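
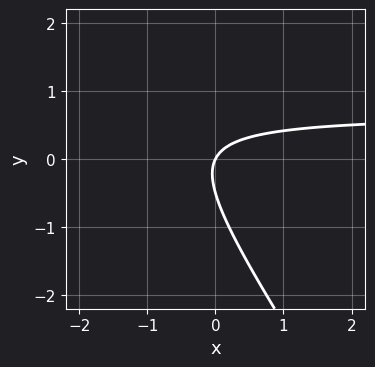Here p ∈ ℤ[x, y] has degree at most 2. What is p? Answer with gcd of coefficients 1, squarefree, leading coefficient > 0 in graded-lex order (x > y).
(a) Degree: no degree-1 curve has this shape, so deg p = 2.
(b) Checking where it meets the axes: it meets the x-axis at x = 0 (among the integer gridlines); one y-axis crossing is at y = 0.
(c) Putting this together gives p.

3*x*y + 2*y^2 - 2*x + y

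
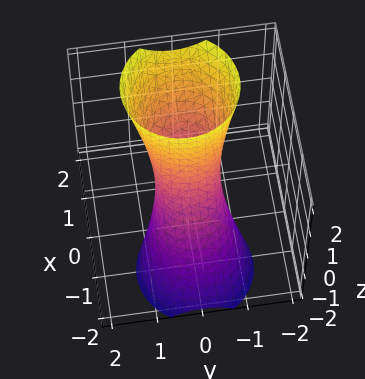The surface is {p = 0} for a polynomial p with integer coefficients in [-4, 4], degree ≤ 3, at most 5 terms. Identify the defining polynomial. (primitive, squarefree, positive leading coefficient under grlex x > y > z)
First, deg p = 2. No degree-1 surface has this shape.
Then, from the visible intercepts: the surface avoids every integer z-axis point in the box.
Finally, matching integer coefficients to the picture gives p.

2*x^2 - 2*x*z + 2*y^2 - 1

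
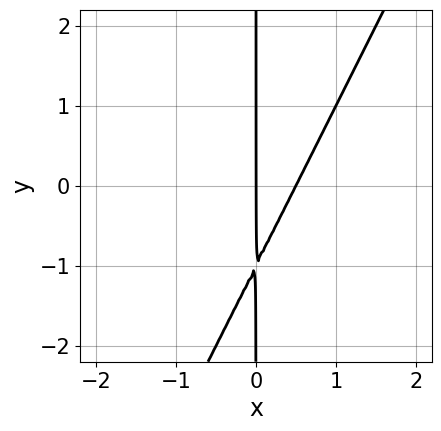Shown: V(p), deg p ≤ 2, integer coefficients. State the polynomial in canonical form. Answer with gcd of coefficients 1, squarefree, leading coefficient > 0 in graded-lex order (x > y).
1. deg p = 2.
2. Checking where it meets the axes: one x-axis crossing is at x = 0; the visible y-axis segment lies entirely on the curve.
3. Solving for integer coefficients yields p as stated.

2*x^2 - x*y - x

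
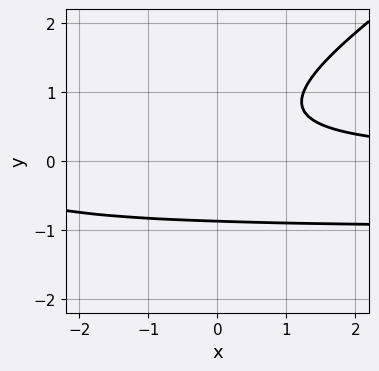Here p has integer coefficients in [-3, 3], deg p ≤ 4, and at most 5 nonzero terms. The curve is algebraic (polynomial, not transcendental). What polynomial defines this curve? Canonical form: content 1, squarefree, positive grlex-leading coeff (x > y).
First, the degree is 3 — no degree-2 curve has this shape.
Next, from the visible intercepts: no x-intercept at any integer in the box.
Finally, matching integer coefficients to the picture gives p.

2*x*y^2 - 3*y^3 + 2*x*y - 2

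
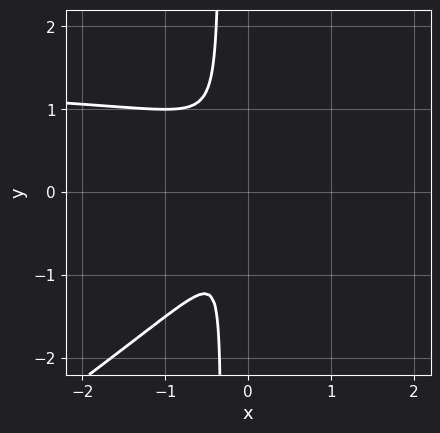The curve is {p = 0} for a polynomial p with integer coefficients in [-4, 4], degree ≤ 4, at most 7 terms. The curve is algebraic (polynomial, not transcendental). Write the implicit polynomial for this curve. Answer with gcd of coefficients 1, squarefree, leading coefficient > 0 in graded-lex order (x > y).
2*x^2*y - 3*x*y^2 - 3*x^2 + x*y - y^2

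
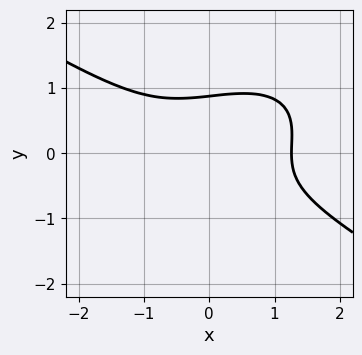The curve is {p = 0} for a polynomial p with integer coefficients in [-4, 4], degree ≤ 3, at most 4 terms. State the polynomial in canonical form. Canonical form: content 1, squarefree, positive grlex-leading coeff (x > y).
x^3 - x*y^2 + 3*y^3 - 2

First, degree: no degree-2 curve has this shape, so deg p = 3.
Finally, solving for integer coefficients yields p as stated.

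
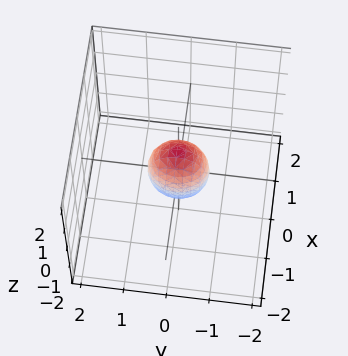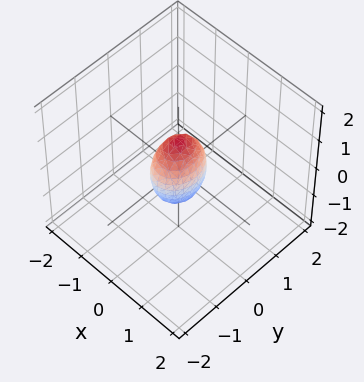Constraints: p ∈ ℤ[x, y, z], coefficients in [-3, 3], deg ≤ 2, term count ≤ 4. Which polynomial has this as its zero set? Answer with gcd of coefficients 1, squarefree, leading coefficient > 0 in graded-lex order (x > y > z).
3*x^2 + 2*y^2 + z^2 - 1

1. Degree: a closed, bounded, convex surface; a quadric, so deg p = 2.
2. Symmetries: mirror symmetry z ↦ −z ⇒ only even powers of z; it's symmetric under y → −y, forcing even powers of y; the x ↦ −x reflection is a symmetry, so x appears only in even powers.
3. Observable constraints: among the integer gridlines, it crosses the z-axis at z ∈ {-1, 1}.
4. Assembling these constraints gives the stated polynomial.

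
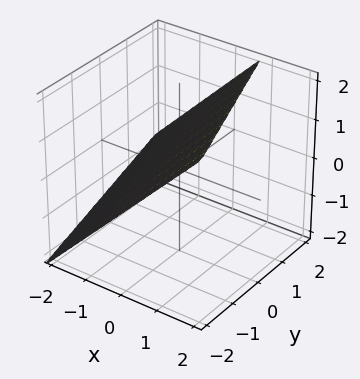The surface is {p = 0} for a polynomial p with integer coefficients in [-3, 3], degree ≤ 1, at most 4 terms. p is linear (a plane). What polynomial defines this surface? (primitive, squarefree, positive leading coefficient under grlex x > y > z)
1. Degree: every cross-section is a straight line — this is a plane, so deg p = 1.
2. Checking where it meets the axes: one y-axis crossing is at y = -2.
3. Putting this together gives p.

3*x + y - 3*z + 2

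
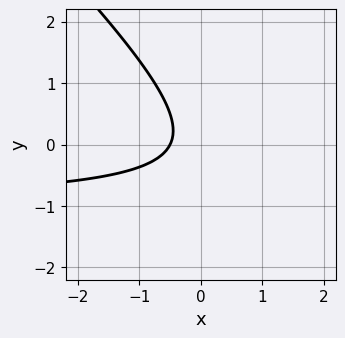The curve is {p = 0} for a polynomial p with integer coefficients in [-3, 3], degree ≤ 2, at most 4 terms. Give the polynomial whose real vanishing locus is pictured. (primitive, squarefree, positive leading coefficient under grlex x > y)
2*x*y + 2*y^2 + 2*x + 1

1. Degree: the shape is more complex than any degree-1 curve, so deg p = 2.
2. Against the integer gridlines: no y-intercept at any integer in the box.
3. Matching integer coefficients to the picture gives p.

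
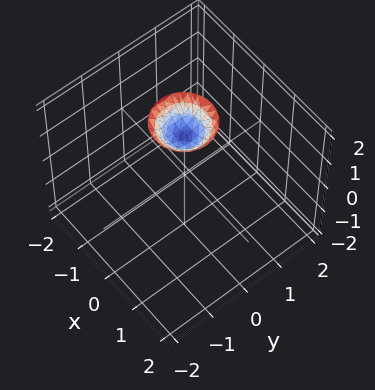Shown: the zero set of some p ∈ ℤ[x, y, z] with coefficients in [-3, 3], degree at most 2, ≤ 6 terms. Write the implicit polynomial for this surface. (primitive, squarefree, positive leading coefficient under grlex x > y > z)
2*x^2 + 2*y^2 - 2*z + 3

Degree: a generic line meets the surface in up to 2 points, so deg p = 2.
Symmetry: the z-axis is an axis of rotation, so x and y enter only as x² + y².
Reading off the gridlines: a circular section at z = 2 has radius between 0 and 1; the surface avoids every integer x-axis point in the box; no y-intercept at any integer in the box.
Solving for integer coefficients yields p as stated.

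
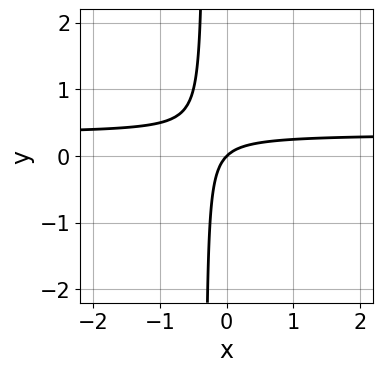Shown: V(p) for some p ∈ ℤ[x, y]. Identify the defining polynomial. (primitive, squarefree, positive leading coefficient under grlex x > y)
1. The degree is 2 — a generic line meets the curve in up to 2 points.
2. Checking where it meets the axes: one x-axis crossing is at x = 0; it crosses the y-axis at the gridline y = 0.
3. These observations pin down the coefficients.

3*x*y - x + y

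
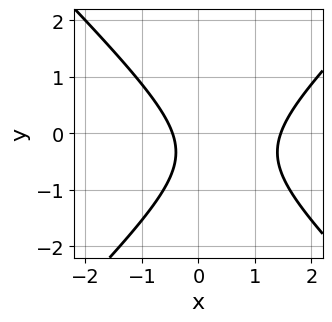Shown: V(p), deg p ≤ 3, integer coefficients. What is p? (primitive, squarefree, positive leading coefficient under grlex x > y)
Degree: the shape is more complex than any degree-1 curve, so deg p = 2.
Reading off the gridlines: no y-intercept at any integer in the box.
These observations pin down the coefficients.

3*x^2 - 3*y^2 - 3*x - 2*y - 2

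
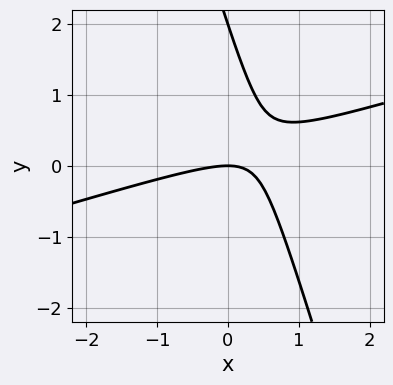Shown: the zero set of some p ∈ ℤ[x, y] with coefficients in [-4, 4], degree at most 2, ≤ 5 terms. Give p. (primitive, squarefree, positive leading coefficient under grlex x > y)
1. deg p = 2. The shape is more complex than any degree-1 curve.
2. Reading off the gridlines: it meets the x-axis at x = 0 (among the integer gridlines); among the integer gridlines, it crosses the y-axis at y ∈ {0, 2}.
3. These observations pin down the coefficients.

x^2 - 3*x*y - y^2 + 2*y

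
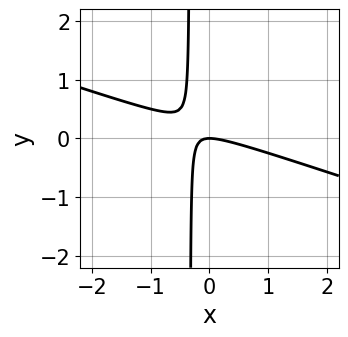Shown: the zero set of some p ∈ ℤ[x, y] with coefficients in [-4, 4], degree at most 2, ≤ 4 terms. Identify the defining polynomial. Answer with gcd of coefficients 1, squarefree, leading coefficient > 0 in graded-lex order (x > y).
x^2 + 3*x*y + y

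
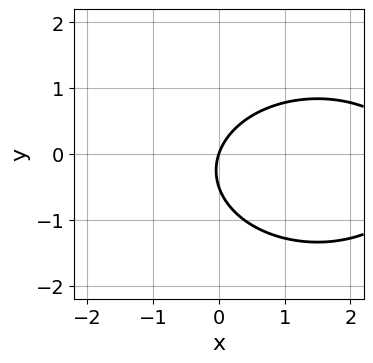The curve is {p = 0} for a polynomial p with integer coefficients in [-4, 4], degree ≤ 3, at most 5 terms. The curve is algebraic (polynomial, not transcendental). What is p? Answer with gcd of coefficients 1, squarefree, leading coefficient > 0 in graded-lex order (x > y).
x^2 + 2*y^2 - 3*x + y

(a) deg p = 2. A generic line meets the curve in up to 2 points.
(b) Against the integer gridlines: it crosses the y-axis at the gridline y = 0; it crosses the x-axis at the gridline x = 0.
(c) Matching integer coefficients to the picture gives p.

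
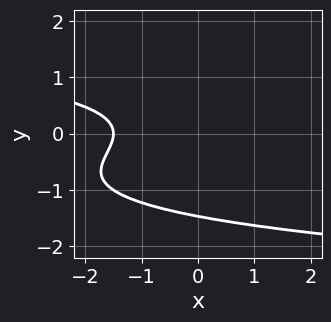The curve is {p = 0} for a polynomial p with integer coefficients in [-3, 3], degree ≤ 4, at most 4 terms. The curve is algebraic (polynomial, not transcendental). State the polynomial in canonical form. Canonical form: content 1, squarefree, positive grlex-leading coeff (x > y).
3*y^3 + 3*y^2 + 2*x + 3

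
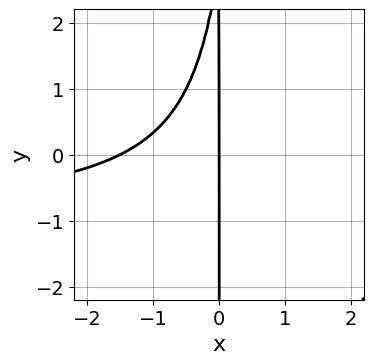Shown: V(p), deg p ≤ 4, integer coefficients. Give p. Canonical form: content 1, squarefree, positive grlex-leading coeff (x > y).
First, deg p = 3.
Next, from the visible intercepts: it crosses the x-axis at the gridline x = 0; the visible y-axis segment lies entirely on the curve.
Finally, matching integer coefficients to the picture gives p.

2*x^2*y + 2*x^2 - x*y + 3*x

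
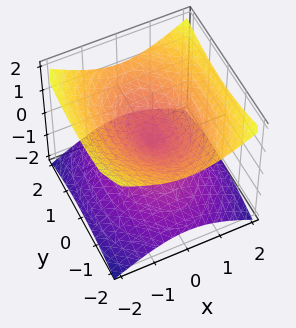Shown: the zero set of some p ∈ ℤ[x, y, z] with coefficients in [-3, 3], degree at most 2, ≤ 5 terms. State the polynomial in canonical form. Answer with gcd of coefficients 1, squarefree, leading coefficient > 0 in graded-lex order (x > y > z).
2*x^2 + y^2 - 3*z^2

First, degree: two nappes meeting at a single point; a quadric, so deg p = 2.
Then, symmetries: mirror symmetry z ↦ −z ⇒ only even powers of z; the x ↦ −x reflection is a symmetry, so x appears only in even powers; it's symmetric under y → −y, forcing even powers of y.
Next, reading off the gridlines: it meets the x-axis at x = 0 (among the integer gridlines); it crosses the y-axis at the gridline y = 0; it crosses the z-axis at the gridline z = 0.
Finally, fitting integer coefficients to these (and the overall shape) gives p.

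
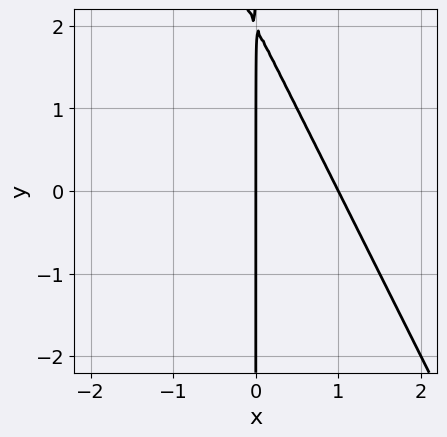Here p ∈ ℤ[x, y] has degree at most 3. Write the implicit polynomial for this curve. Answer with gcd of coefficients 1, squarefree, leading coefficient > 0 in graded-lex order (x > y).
2*x^2 + x*y - 2*x

(a) The degree is 2 — no degree-1 curve has this shape.
(b) Observable constraints: the visible y-axis segment lies entirely on the curve; the x-axis gridline crossings are at x ∈ {0, 1}.
(c) These observations pin down the coefficients.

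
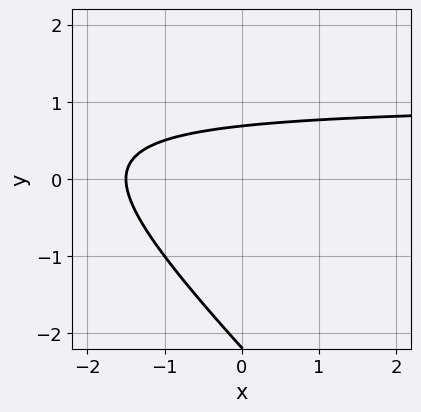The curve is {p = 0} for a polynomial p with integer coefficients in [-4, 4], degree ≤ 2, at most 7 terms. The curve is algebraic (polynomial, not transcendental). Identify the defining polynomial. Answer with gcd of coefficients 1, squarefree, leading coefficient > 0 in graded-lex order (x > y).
2*x*y + 2*y^2 - 2*x + 3*y - 3

(a) Degree: the shape is more complex than any degree-1 curve, so deg p = 2.
(b) Matching integer coefficients to the picture gives p.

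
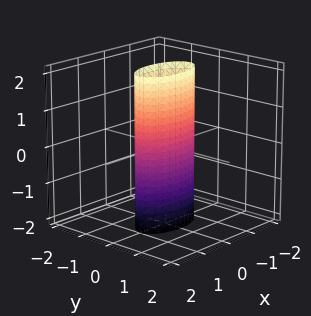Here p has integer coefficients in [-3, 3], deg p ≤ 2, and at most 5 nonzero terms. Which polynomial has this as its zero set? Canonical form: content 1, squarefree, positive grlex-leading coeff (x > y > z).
x^2 + 3*y^2 - 1

1. The degree is 2 — constant cross-section along one axis; a quadric.
2. Symmetries: it's symmetric under y → −y, forcing even powers of y; the x ↦ −x reflection is a symmetry, so x appears only in even powers; mirror symmetry z ↦ −z ⇒ only even powers of z.
3. Checking where it meets the axes: among the integer gridlines, it crosses the x-axis at x ∈ {-1, 1}; no z-intercept at any integer in the box.
4. Solving for integer coefficients yields p as stated.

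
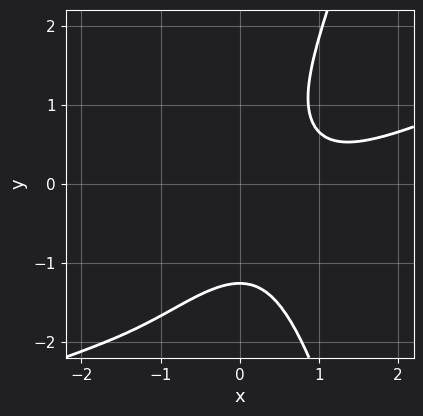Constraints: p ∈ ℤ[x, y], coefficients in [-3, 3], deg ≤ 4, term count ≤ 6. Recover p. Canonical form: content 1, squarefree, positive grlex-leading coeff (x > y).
x^4 - 2*x^3*y - 3*x^2*y + y^3 + 2

1. deg p = 4. A generic line meets the curve in up to 4 points.
2. From the axis intercepts and sections: no x-intercept at any integer in the box.
3. These observations pin down the coefficients.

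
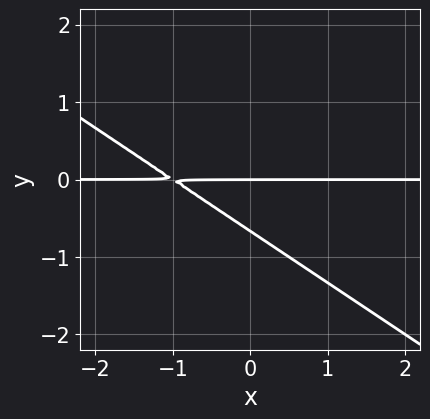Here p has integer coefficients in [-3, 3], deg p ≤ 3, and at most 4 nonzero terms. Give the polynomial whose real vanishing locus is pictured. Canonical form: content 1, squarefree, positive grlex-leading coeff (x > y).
1. The degree is 2 — no degree-1 curve has this shape.
2. Observable constraints: the visible x-axis segment lies entirely on the curve; it meets the y-axis at y = 0 (among the integer gridlines).
3. Solving for integer coefficients yields p as stated.

2*x*y + 3*y^2 + 2*y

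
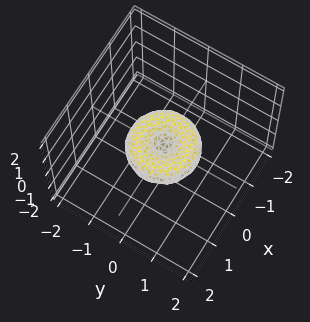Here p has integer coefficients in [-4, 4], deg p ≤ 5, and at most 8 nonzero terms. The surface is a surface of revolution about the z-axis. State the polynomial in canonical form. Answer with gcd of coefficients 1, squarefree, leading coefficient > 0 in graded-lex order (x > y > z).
The degree is 4 — the shape is more complex than any degree-3 surface.
Symmetry: the surface is invariant under rotation about z: p = q(x² + y², z).
Checking where it meets the axes: a circular section at z = 0 has radius exactly 1; among the integer gridlines, it crosses the y-axis at y ∈ {-1, 0, 1}; it meets the z-axis at z = 0 (among the integer gridlines); among the integer gridlines, it crosses the x-axis at x ∈ {-1, 0, 1}.
Assembling these constraints gives the stated polynomial.

x^4 + 2*x^2*y^2 + y^4 - x^2 - y^2 + 2*z^2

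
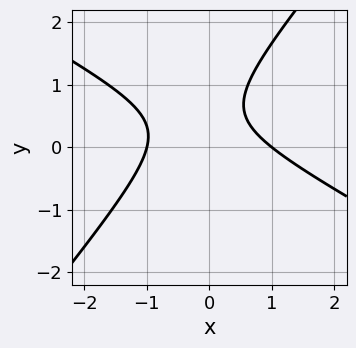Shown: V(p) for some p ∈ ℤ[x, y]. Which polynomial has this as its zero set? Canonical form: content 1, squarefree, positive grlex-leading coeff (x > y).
deg p = 2.
Against the integer gridlines: no y-intercept at any integer in the box; the x-axis gridline crossings are at x ∈ {-1, 1}.
These observations pin down the coefficients.

2*x^2 + 2*x*y - 3*y^2 + 3*y - 2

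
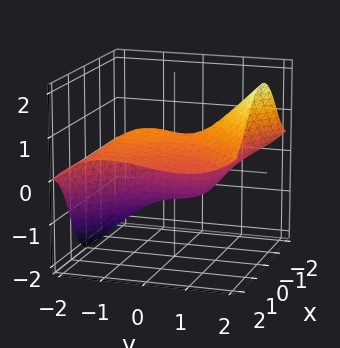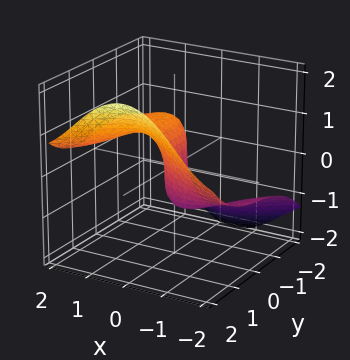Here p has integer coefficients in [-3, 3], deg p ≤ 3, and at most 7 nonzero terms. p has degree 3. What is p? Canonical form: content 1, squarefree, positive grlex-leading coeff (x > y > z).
First, degree: no degree-2 surface has this shape, so deg p = 3.
Then, reading off the gridlines: it crosses the y-axis at the gridline y = 0; one x-axis crossing is at x = 0; it crosses the z-axis at the gridline z = 0.
Finally, assembling these constraints gives the stated polynomial.

3*x^2*z - y^3 + z^3 + x*y - 3*x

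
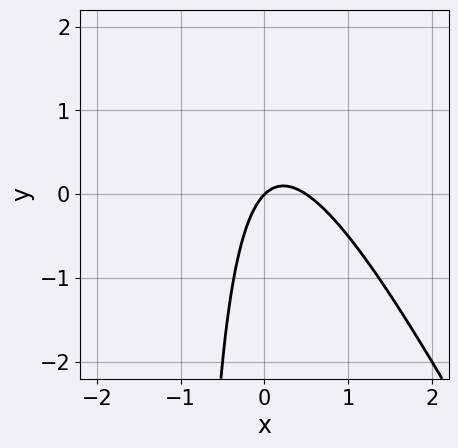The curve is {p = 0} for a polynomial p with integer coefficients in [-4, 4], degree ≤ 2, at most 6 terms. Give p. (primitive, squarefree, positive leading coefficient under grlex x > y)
First, deg p = 2. The shape is more complex than any degree-1 curve.
Next, observable constraints: it crosses the x-axis at the gridline x = 0; it meets the y-axis at y = 0 (among the integer gridlines).
Finally, matching integer coefficients to the picture gives p.

2*x^2 + x*y - x + y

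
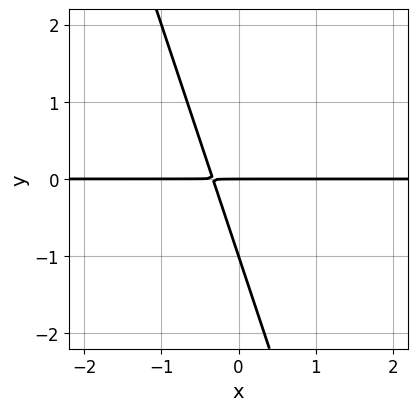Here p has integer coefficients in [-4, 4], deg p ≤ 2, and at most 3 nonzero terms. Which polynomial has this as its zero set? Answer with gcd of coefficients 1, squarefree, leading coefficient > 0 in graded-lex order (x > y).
3*x*y + y^2 + y

First, degree: a generic line meets the curve in up to 2 points, so deg p = 2.
Next, checking where it meets the axes: every point of the x-axis in the box is on the curve; the y-axis gridline crossings are at y ∈ {-1, 0}.
Finally, the integer polynomial consistent with all of this is the stated p.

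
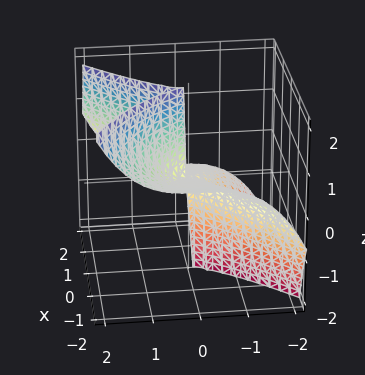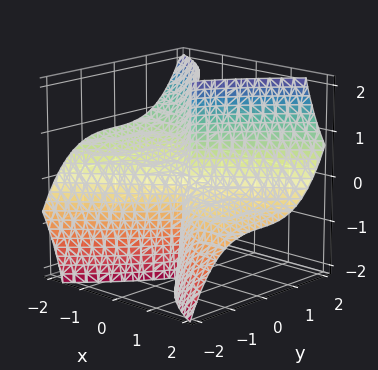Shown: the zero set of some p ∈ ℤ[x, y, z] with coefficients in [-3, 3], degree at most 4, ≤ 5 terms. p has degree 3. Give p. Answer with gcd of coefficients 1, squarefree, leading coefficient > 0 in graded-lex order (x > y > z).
x^3 + 3*x^2*z - 2*y^3

1. Degree: no degree-2 surface has this shape, so deg p = 3.
2. Against the integer gridlines: the visible z-axis segment lies entirely on the surface; it crosses the x-axis at the gridline x = 0; one y-axis crossing is at y = 0.
3. Assembling these constraints gives the stated polynomial.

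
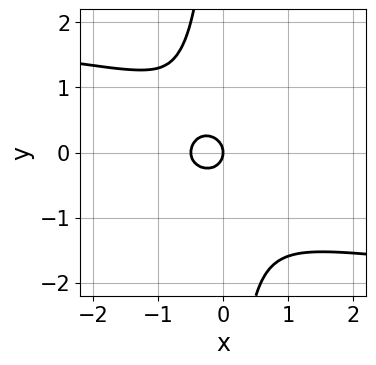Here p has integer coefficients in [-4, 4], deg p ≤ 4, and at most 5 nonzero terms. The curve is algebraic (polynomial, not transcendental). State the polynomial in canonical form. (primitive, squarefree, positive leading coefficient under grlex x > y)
First, deg p = 4. The shape is more complex than any degree-3 curve.
Next, from the visible intercepts: it meets the y-axis at y = 0 (among the integer gridlines); it crosses the x-axis at the gridline x = 0.
Finally, solving for integer coefficients yields p as stated.

2*x*y^3 + 2*x^2 + 2*y^2 + x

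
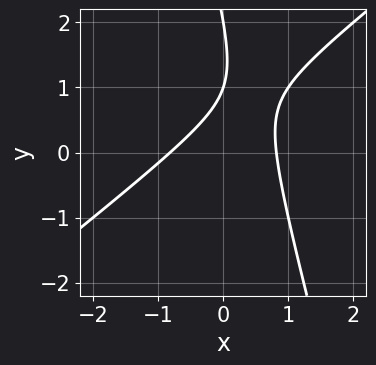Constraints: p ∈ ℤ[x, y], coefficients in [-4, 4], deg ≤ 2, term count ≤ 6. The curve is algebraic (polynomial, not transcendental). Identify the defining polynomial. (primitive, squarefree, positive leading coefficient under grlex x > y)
3*x^2 - 3*x*y - y^2 + 3*y - 2

The degree is 2 — no degree-1 curve has this shape.
Checking where it meets the axes: among the integer gridlines, it crosses the y-axis at y ∈ {1, 2}.
Putting this together gives p.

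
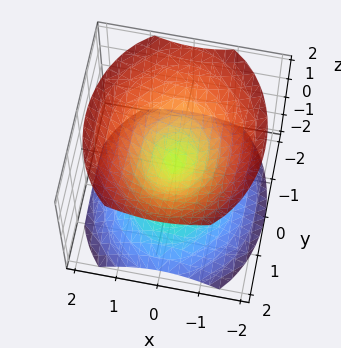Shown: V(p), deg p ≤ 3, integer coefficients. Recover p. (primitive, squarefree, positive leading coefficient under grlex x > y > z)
3*x^2 + 2*y^2 - 3*z^2

First, I count 2 distinct pieces. They look like related sheets of one shape, so recover p as a whole.
Next, degree: two nappes meeting at a single point; a quadric, so deg p = 2.
Next, symmetries: mirror symmetry y ↦ −y ⇒ only even powers of y; the z ↦ −z reflection is a symmetry, so z appears only in even powers; the x ↦ −x reflection is a symmetry, so x appears only in even powers.
Next, from the axis intercepts and sections: it crosses the z-axis at the gridline z = 0; it meets the y-axis at y = 0 (among the integer gridlines); it crosses the x-axis at the gridline x = 0.
Finally, matching integer coefficients to the picture gives p.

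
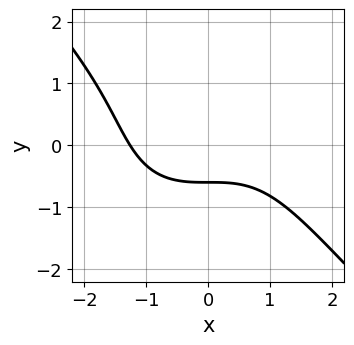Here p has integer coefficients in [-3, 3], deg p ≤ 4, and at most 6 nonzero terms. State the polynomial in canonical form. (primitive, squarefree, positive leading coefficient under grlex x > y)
x^3 + y^3 + 3*y + 2

deg p = 3.
The integer polynomial consistent with all of this is the stated p.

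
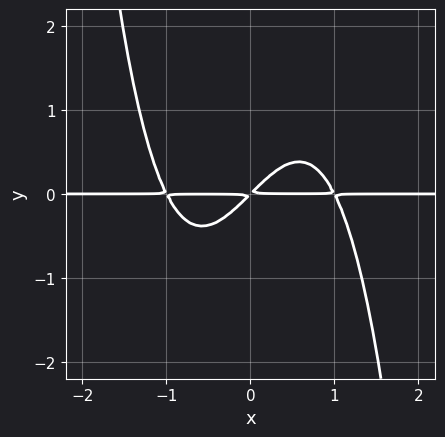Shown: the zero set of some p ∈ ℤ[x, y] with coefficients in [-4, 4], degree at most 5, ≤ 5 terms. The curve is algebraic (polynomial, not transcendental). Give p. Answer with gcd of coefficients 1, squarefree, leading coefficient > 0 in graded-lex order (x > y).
1. The degree is 4 — no degree-3 curve has this shape.
2. Observable constraints: every point of the x-axis in the box is on the curve.
3. Assembling these constraints gives the stated polynomial.

x^3*y - x*y + y^2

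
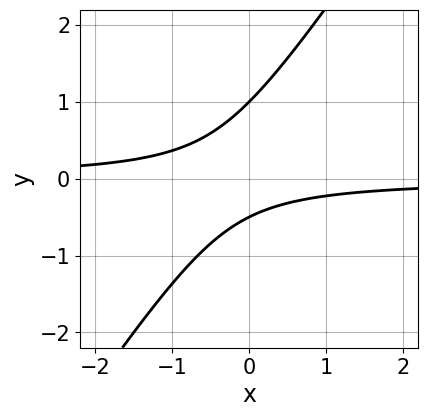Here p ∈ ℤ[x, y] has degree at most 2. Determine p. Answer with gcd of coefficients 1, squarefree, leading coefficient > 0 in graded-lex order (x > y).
3*x*y - 2*y^2 + y + 1

First, deg p = 2. The shape is more complex than any degree-1 curve.
Then, checking where it meets the axes: the curve avoids every integer x-axis point in the box; one y-axis crossing is at y = 1.
Finally, solving for integer coefficients yields p as stated.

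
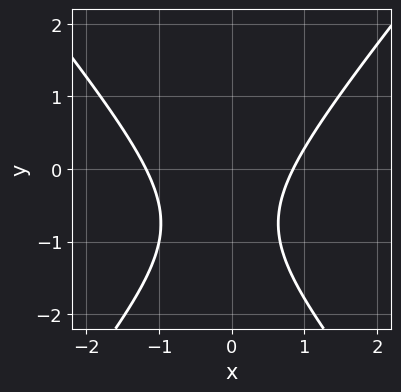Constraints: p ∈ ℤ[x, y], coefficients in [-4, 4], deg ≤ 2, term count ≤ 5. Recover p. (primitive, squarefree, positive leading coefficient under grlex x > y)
3*x^2 - 2*y^2 + x - 3*y - 3

1. deg p = 2.
2. From the visible intercepts: no y-intercept at any integer in the box.
3. Putting this together gives p.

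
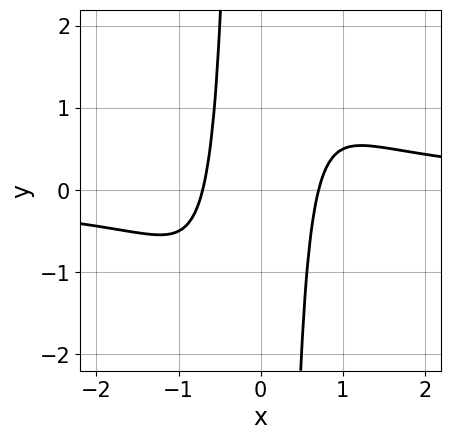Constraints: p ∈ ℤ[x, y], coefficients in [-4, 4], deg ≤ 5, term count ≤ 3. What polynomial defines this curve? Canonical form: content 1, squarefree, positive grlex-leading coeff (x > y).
2*x^3*y - 2*x^2 + 1

(a) deg p = 4. The shape is more complex than any degree-3 curve.
(b) Reading off the gridlines: no y-intercept at any integer in the box.
(c) Together with the visible shape, these determine p as stated.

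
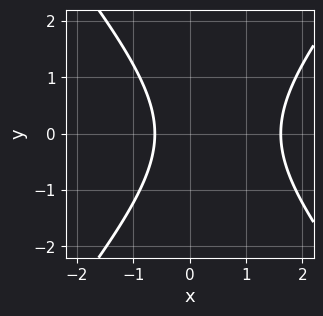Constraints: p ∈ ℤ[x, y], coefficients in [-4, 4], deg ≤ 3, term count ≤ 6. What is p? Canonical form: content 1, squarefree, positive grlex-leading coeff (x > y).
The degree is 2 — the shape is more complex than any degree-1 curve.
Symmetries: mirror symmetry y ↦ −y ⇒ only even powers of y.
From the visible intercepts: no y-intercept at any integer in the box.
Together with the visible shape, these determine p as stated.

3*x^2 - 2*y^2 - 3*x - 3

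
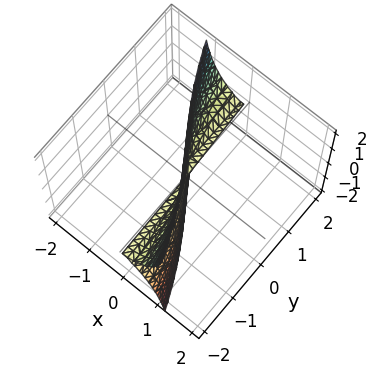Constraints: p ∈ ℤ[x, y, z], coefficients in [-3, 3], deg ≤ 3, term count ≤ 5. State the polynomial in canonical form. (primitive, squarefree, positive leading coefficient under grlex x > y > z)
2*x^3 + 3*x*z^2 + 2*y*z^2

First, deg p = 3. The shape is more complex than any degree-2 surface.
Then, from the visible intercepts: the visible y-axis segment lies entirely on the surface; the visible z-axis segment lies entirely on the surface.
Finally, the integer polynomial consistent with all of this is the stated p.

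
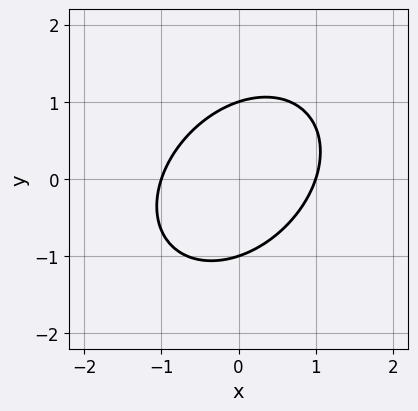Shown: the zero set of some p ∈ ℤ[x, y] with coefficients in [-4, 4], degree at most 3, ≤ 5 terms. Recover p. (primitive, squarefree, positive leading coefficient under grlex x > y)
(a) deg p = 2.
(b) Against the integer gridlines: among the integer gridlines, it crosses the x-axis at x ∈ {-1, 1}; the y-axis gridline crossings are at y ∈ {-1, 1}.
(c) Together with the visible shape, these determine p as stated.

3*x^2 - 2*x*y + 3*y^2 - 3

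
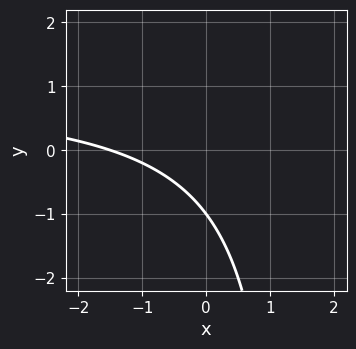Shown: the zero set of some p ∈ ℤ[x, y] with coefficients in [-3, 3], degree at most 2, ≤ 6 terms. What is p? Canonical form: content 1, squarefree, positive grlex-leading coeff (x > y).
2*x*y - 2*x - 3*y - 3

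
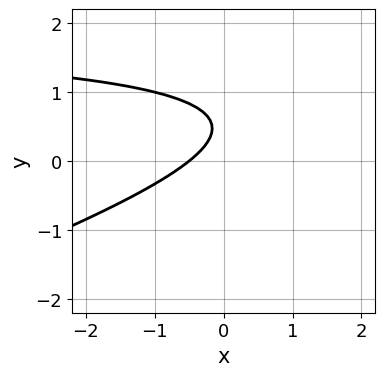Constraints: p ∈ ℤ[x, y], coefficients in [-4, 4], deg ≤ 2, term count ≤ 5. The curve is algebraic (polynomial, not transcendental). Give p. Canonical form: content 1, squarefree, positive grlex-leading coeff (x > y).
The degree is 2 — a generic line meets the curve in up to 2 points.
Checking where it meets the axes: it misses every integer gridline on the y-axis.
Together with the visible shape, these determine p as stated.

x*y - 3*y^2 - 2*x + 3*y - 1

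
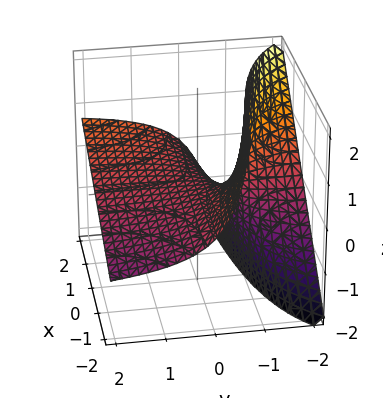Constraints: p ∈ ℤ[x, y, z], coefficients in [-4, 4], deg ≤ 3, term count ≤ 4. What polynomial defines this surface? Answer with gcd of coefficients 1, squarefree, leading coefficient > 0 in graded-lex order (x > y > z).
x*y - 2*y*z - 2*z

First, the degree is 2 — the shape is more complex than any degree-1 surface.
Then, against the integer gridlines: the visible y-axis segment lies entirely on the surface; it crosses the z-axis at the gridline z = 0.
Finally, together with the visible shape, these determine p as stated. Check: (-2, 0, 0) on the x-axis lies on the surface, and p(-2, 0, 0) = 0. ✓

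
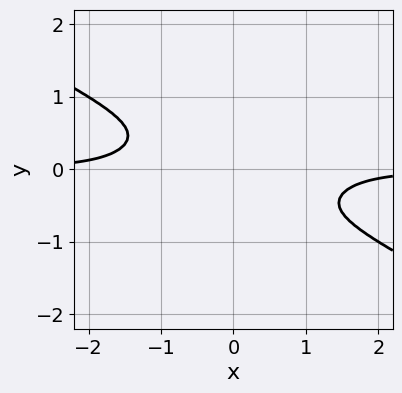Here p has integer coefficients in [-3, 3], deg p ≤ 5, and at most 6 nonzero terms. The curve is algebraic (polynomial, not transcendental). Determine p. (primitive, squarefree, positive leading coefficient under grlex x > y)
x^3*y - 2*x*y^3 + 3*y^4 + 1

1. Degree: no degree-3 curve has this shape, so deg p = 4.
2. Against the integer gridlines: it misses every integer gridline on the x-axis; the curve avoids every integer y-axis point in the box.
3. These observations pin down the coefficients.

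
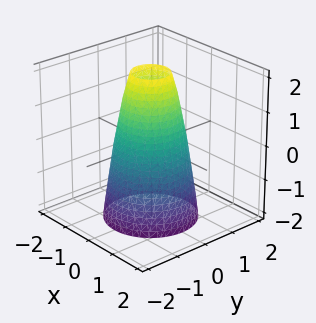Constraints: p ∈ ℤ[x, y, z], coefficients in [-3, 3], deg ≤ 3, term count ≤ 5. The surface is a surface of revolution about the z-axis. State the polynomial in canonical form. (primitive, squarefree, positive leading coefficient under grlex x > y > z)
3*x^2 + 3*y^2 + z - 3

deg p = 2. The shape is more complex than any degree-1 surface.
Symmetries: the z-axis is an axis of rotation, so x and y enter only as x² + y².
From the axis intercepts and sections: no z-intercept at any integer in the box; a circular section at z = -2 has radius between 1 and 2; the y-axis gridline crossings are at y ∈ {-1, 1}; the x-axis gridline crossings are at x ∈ {-1, 1}.
Solving for integer coefficients yields p as stated.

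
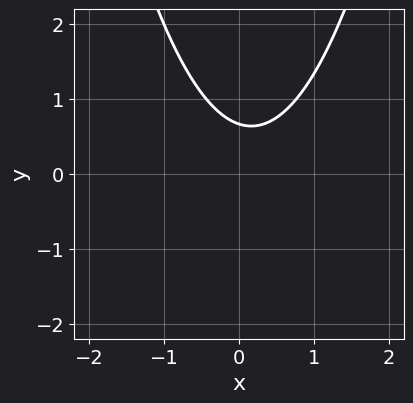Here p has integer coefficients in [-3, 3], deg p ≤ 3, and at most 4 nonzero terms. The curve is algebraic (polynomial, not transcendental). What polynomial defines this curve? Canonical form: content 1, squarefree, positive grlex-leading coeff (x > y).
Degree: no degree-1 curve has this shape, so deg p = 2.
Reading off the gridlines: no x-intercept at any integer in the box.
Matching integer coefficients to the picture gives p.

3*x^2 - x - 3*y + 2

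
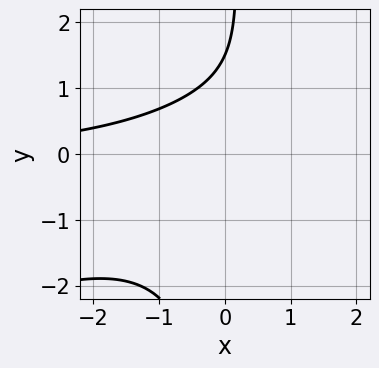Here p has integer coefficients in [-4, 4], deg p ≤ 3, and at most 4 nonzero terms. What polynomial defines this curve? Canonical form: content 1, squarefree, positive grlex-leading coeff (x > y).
1. Degree: a generic line meets the curve in up to 3 points, so deg p = 3.
2. Against the integer gridlines: no x-intercept at any integer in the box.
3. The integer polynomial consistent with all of this is the stated p.

x^2*y - 2*x*y^2 + 2*y - 3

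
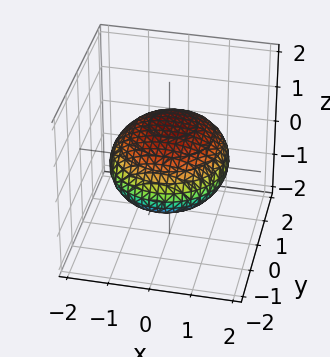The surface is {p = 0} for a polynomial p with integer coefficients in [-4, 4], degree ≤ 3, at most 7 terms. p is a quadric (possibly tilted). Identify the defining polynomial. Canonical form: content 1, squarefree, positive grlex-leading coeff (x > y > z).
1. Degree: a generic line meets the surface in up to 2 points, so deg p = 2.
2. Matching integer coefficients to the picture gives p.

x^2 + y^2 - y*z + 3*z^2 - 2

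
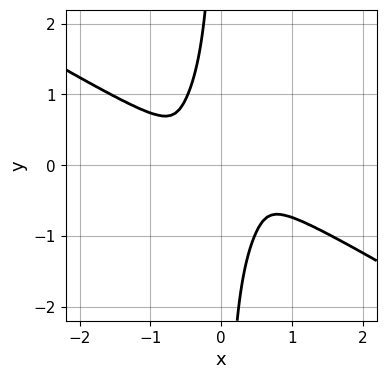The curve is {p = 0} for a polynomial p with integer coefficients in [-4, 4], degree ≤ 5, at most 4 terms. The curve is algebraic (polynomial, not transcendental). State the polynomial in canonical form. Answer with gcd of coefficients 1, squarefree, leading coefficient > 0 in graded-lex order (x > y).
1. The degree is 4 — no degree-3 curve has this shape.
2. The integer polynomial consistent with all of this is the stated p.

x^4 + x^3*y + 2*x*y^3 + y^2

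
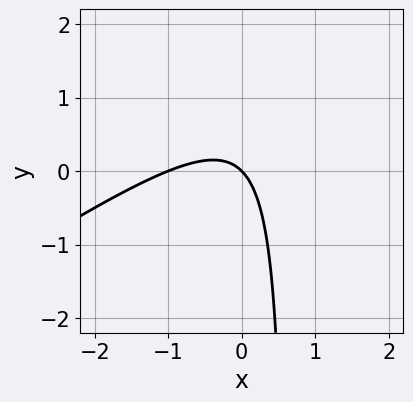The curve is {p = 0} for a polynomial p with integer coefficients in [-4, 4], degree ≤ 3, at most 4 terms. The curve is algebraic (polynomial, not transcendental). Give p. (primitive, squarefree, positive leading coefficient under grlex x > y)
Degree: the shape is more complex than any degree-1 curve, so deg p = 2.
Checking where it meets the axes: it crosses the y-axis at the gridline y = 0; the x-axis gridline crossings are at x ∈ {-1, 0}.
Fitting integer coefficients to these (and the overall shape) gives p.

2*x^2 - 3*x*y + 2*x + 2*y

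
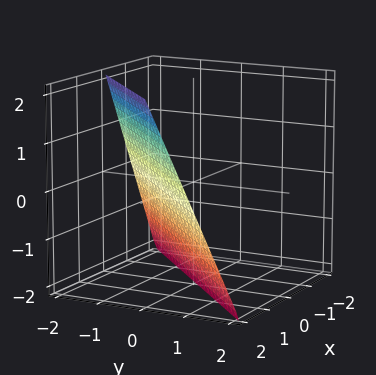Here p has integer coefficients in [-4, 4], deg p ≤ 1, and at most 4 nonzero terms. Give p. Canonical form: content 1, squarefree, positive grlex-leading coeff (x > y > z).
2*x - 2*y - z - 2

First, the degree is 1 — every cross-section is a straight line — this is a plane.
Next, reading off the gridlines: it crosses the y-axis at the gridline y = -1; it meets the x-axis at x = 1 (among the integer gridlines); it meets the z-axis at z = -2 (among the integer gridlines).
Finally, matching integer coefficients to the picture gives p.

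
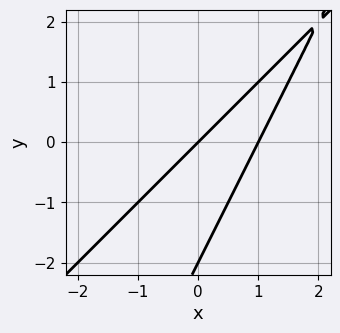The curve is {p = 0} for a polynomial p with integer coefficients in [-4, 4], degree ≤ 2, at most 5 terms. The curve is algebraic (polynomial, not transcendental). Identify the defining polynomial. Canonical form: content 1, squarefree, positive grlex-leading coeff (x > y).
1. The degree is 2 — the shape is more complex than any degree-1 curve.
2. Checking where it meets the axes: the y-axis gridline crossings are at y ∈ {-2, 0}; the x-axis gridline crossings are at x ∈ {0, 1}.
3. Together with the visible shape, these determine p as stated.

2*x^2 - 3*x*y + y^2 - 2*x + 2*y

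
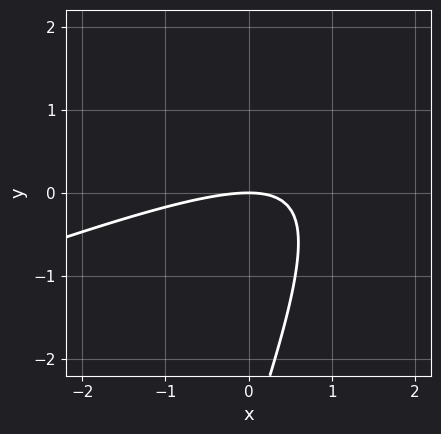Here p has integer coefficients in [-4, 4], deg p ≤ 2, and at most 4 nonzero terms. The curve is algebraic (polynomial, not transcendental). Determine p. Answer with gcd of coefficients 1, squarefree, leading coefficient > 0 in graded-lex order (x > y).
x^2 - 3*x*y + y^2 + 3*y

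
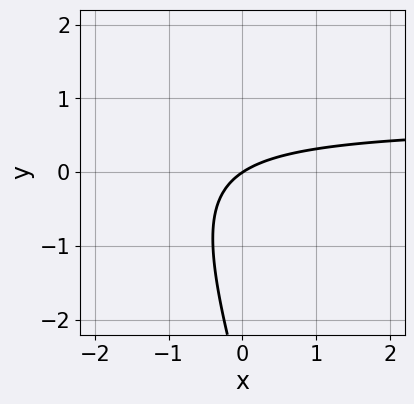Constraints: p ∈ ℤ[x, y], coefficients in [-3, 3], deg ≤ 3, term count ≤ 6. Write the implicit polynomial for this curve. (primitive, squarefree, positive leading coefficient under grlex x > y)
First, degree: no degree-1 curve has this shape, so deg p = 2.
Then, against the integer gridlines: one y-axis crossing is at y = 0; it meets the x-axis at x = 0 (among the integer gridlines).
Finally, these observations pin down the coefficients.

3*x*y + y^2 - 2*x + 3*y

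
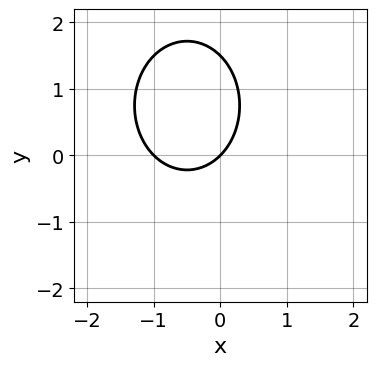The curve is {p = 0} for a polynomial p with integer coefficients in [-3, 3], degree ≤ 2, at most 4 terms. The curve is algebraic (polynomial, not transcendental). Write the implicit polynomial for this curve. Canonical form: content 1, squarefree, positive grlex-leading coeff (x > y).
The degree is 2 — no degree-1 curve has this shape.
Checking where it meets the axes: it meets the y-axis at y = 0 (among the integer gridlines); the x-axis gridline crossings are at x ∈ {-1, 0}.
Putting this together gives p.

3*x^2 + 2*y^2 + 3*x - 3*y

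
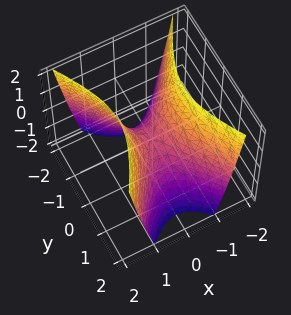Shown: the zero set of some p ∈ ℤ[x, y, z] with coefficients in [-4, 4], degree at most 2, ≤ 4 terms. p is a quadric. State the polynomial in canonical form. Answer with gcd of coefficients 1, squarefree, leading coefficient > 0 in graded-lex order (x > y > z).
2*x^2 - y^2 - z

(a) deg p = 2. A hyperbolic paraboloid; a quadric.
(b) Symmetries: it's symmetric under y → −y, forcing even powers of y; the x ↦ −x reflection is a symmetry, so x appears only in even powers.
(c) From the visible intercepts: one x-axis crossing is at x = 0; one z-axis crossing is at z = 0; one y-axis crossing is at y = 0.
(d) Together with the visible shape, these determine p as stated.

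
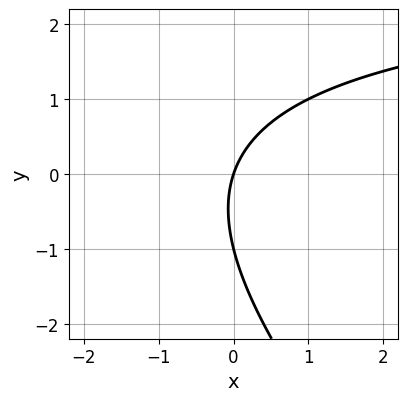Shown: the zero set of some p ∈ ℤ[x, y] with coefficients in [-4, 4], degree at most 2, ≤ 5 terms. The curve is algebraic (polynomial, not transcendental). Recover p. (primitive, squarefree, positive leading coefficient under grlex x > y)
First, the degree is 2 — a generic line meets the curve in up to 2 points.
Next, from the visible intercepts: one x-axis crossing is at x = 0; the y-axis gridline crossings are at y ∈ {-1, 0}.
Finally, matching integer coefficients to the picture gives p.

x*y + y^2 - 3*x + y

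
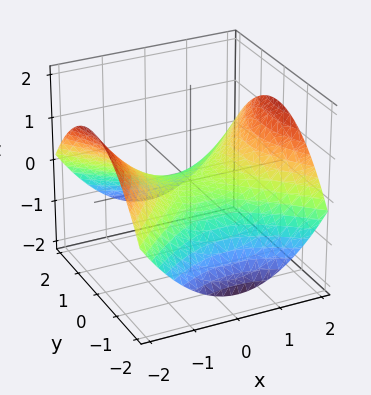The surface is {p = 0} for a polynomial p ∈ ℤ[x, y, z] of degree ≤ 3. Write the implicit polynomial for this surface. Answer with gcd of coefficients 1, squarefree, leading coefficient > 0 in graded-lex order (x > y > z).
x^2 - y^2 - 3*z

(a) Degree: a hyperbolic paraboloid; a quadric, so deg p = 2.
(b) Symmetries: it's symmetric under y → −y, forcing even powers of y; it's symmetric under x → −x, forcing even powers of x.
(c) Reading off the gridlines: it meets the y-axis at y = 0 (among the integer gridlines); it crosses the x-axis at the gridline x = 0.
(d) Solving for integer coefficients yields p as stated.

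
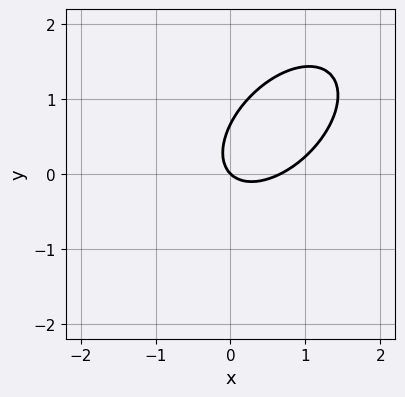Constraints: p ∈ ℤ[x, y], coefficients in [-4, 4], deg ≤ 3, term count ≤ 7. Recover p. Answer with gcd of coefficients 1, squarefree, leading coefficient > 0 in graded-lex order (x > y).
First, the degree is 2 — the shape is more complex than any degree-1 curve.
Next, against the integer gridlines: it meets the x-axis at x = 0 (among the integer gridlines); one y-axis crossing is at y = 0.
Finally, these observations pin down the coefficients.

3*x^2 - 3*x*y + 3*y^2 - 2*x - 2*y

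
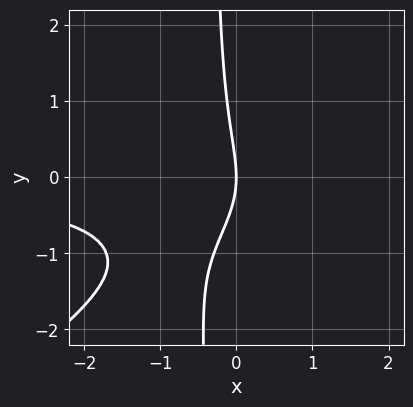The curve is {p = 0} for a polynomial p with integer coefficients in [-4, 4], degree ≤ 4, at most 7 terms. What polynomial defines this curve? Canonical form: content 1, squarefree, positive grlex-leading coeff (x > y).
(a) deg p = 3. A generic line meets the curve in up to 3 points.
(b) Checking where it meets the axes: it crosses the x-axis at the gridline x = 0; it meets the y-axis at y = 0 (among the integer gridlines).
(c) Fitting integer coefficients to these (and the overall shape) gives p.

2*x^2*y - 3*x*y^2 - 2*x*y - y^2 - 3*x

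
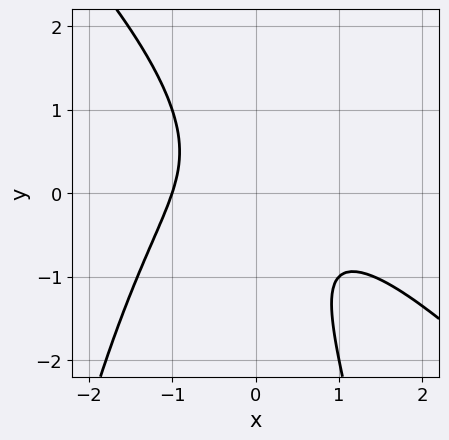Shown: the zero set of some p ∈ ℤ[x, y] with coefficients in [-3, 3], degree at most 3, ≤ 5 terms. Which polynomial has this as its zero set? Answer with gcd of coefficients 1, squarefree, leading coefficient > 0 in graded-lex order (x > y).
Degree: a generic line meets the curve in up to 3 points, so deg p = 3.
Checking where it meets the axes: it meets the x-axis at x = -1 (among the integer gridlines); the curve avoids every integer y-axis point in the box.
Together with the visible shape, these determine p as stated.

x^3 + x^2*y + 2*x*y + y^2 + 1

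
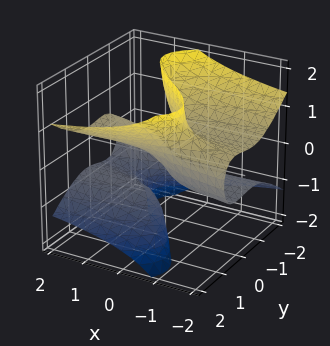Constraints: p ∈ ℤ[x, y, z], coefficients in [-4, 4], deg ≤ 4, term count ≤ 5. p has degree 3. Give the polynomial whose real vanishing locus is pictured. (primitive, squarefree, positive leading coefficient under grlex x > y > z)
3*x*z^2 - 2*y^3 + 3*y*z^2 - x + z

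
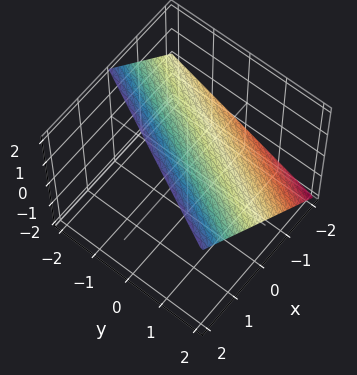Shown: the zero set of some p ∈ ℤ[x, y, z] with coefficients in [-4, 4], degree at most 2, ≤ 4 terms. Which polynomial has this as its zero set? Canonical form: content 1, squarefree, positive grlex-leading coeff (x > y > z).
2*x - y - 2*z + 2

The degree is 1 — the surface is flat (a plane).
Checking where it meets the axes: it meets the x-axis at x = -1 (among the integer gridlines); it meets the z-axis at z = 1 (among the integer gridlines); it crosses the y-axis at the gridline y = 2.
Putting this together gives p.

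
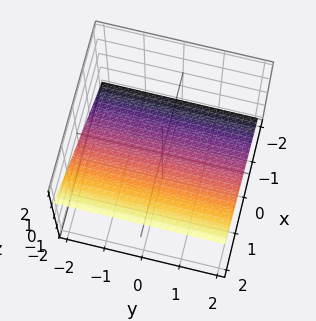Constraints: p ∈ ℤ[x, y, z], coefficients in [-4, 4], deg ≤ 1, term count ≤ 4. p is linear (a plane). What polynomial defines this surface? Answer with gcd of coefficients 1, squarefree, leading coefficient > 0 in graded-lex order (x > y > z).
2*x - 3*z - 2

deg p = 1. Every cross-section is a straight line — this is a plane.
Observable constraints: it meets the x-axis at x = 1 (among the integer gridlines); the surface avoids every integer y-axis point in the box.
The integer polynomial consistent with all of this is the stated p.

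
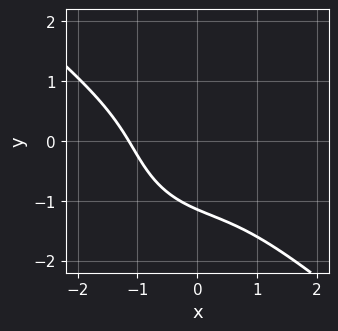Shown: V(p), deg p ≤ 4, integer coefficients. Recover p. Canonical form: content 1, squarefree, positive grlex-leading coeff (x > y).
2*x^3 + x^2*y + 2*y^3 - 3*x*y + 3

Degree: the shape is more complex than any degree-2 curve, so deg p = 3.
The integer polynomial consistent with all of this is the stated p.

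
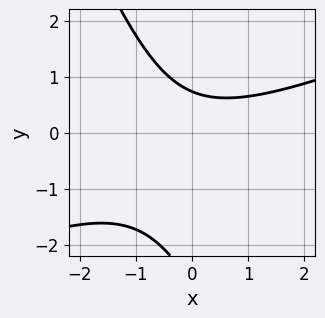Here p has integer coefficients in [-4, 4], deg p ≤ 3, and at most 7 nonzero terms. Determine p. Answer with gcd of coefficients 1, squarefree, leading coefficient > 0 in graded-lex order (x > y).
(a) The degree is 2 — no degree-1 curve has this shape.
(b) From the visible intercepts: the curve avoids every integer x-axis point in the box.
(c) Fitting integer coefficients to these (and the overall shape) gives p.

x^2 - 2*x*y - y^2 - 2*y + 2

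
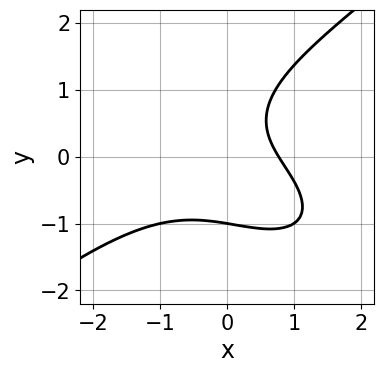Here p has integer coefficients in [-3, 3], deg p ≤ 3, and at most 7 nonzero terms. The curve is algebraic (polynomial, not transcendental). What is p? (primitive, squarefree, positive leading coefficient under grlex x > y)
First, deg p = 3. The shape is more complex than any degree-2 curve.
Next, from the visible intercepts: it crosses the y-axis at the gridline y = -1.
Finally, solving for integer coefficients yields p as stated.

x^3 - 2*y^3 + 3*x*y + 2*x - 2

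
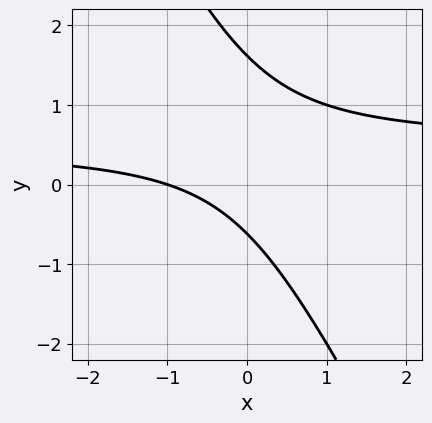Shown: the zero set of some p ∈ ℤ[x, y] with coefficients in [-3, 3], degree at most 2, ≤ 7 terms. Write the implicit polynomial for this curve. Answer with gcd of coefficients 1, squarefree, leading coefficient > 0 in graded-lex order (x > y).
1. Degree: a generic line meets the curve in up to 2 points, so deg p = 2.
2. From the visible intercepts: one x-axis crossing is at x = -1.
3. Matching integer coefficients to the picture gives p.

2*x*y + y^2 - x - y - 1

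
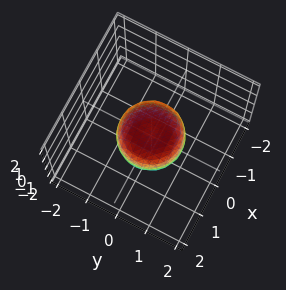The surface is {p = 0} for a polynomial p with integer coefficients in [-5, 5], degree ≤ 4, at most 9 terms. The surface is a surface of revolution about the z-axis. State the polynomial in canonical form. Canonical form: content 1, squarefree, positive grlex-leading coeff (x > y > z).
1. The degree is 4 — no degree-3 surface has this shape.
2. By symmetry, every cross-section ⟂ z is a circle, so x, y appear only via x² + y².
3. Observable constraints: among the integer gridlines, it crosses the x-axis at x ∈ {-1, 1}; a circular section at z = 0 has radius exactly 1; the y-axis gridline crossings are at y ∈ {-1, 1}.
4. Assembling these constraints gives the stated polynomial.

2*x^4 + 4*x^2*y^2 + 2*y^4 - x^2 - y^2 + 2*z^2 - 1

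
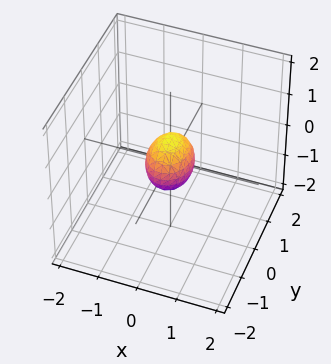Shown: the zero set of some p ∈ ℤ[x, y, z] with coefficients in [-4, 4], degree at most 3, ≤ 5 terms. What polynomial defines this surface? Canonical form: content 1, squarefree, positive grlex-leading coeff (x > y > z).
3*x^2 + 2*y^2 + 2*z^2 - 1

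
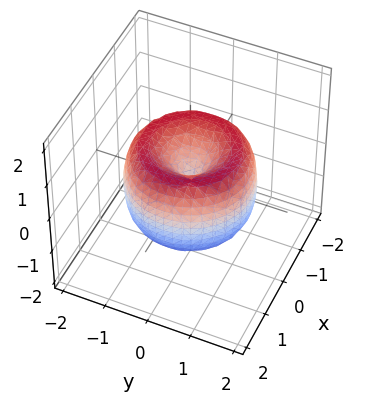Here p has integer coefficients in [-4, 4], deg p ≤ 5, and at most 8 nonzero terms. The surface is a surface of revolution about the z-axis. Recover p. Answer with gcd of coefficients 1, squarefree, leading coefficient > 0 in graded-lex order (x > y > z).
1. Degree: no degree-3 surface has this shape, so deg p = 4.
2. Symmetries: rotational symmetry about the z-axis ⇒ p depends on x, y only through x² + y².
3. Observable constraints: it crosses the z-axis at the gridline z = 0; a circular section at z = 1 has radius exactly 1; it meets the y-axis at y = 0 (among the integer gridlines).
4. These observations pin down the coefficients.

x^4 + 2*x^2*y^2 + y^4 - 2*x^2 - 2*y^2 + z^2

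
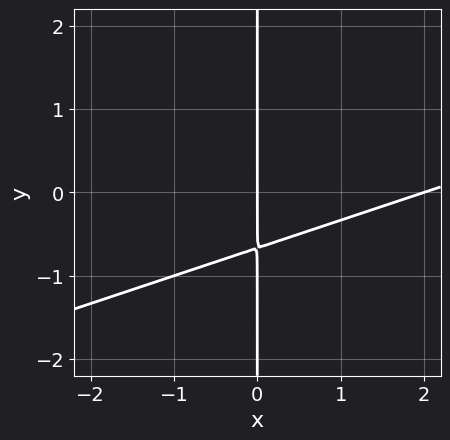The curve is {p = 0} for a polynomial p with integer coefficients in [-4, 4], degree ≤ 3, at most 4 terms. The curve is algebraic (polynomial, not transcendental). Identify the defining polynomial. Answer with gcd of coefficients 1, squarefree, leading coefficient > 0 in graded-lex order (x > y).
x^2 - 3*x*y - 2*x

First, degree: the shape is more complex than any degree-1 curve, so deg p = 2.
Then, from the visible intercepts: the visible y-axis segment lies entirely on the curve; the x-axis gridline crossings are at x ∈ {0, 2}.
Finally, putting this together gives p.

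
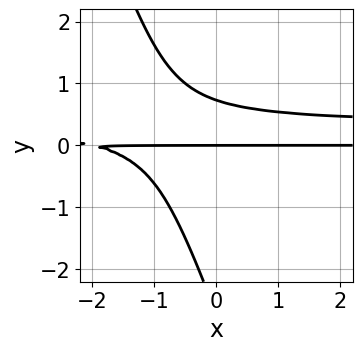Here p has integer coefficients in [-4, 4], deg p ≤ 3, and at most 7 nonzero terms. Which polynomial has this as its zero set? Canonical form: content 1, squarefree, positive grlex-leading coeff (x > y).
3*x*y^2 + y^3 - x*y + 2*y^2 - 2*y

(a) Degree: the shape is more complex than any degree-2 curve, so deg p = 3.
(b) From the axis intercepts and sections: it crosses the y-axis at the gridline y = 0; the visible x-axis segment lies entirely on the curve.
(c) Together with the visible shape, these determine p as stated.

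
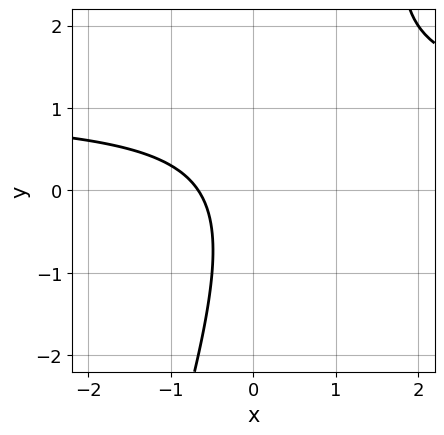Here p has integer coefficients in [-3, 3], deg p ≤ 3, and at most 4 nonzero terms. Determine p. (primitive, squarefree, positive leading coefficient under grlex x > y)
1. Degree: no degree-1 curve has this shape, so deg p = 2.
2. Against the integer gridlines: the curve avoids every integer y-axis point in the box.
3. Assembling these constraints gives the stated polynomial.

3*x*y - y^2 - 3*x - 2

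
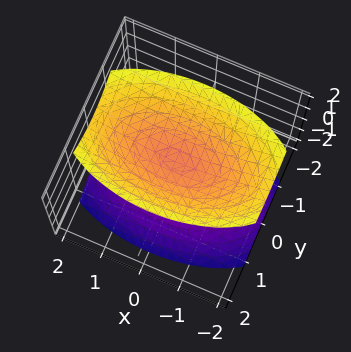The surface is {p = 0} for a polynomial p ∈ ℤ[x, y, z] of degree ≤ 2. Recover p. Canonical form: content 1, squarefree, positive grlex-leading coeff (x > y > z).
(a) I count 2 distinct pieces. They look like related sheets of one shape, so recover p as a whole.
(b) deg p = 2. Two separate bowl-shaped sheets opening away from each other; a quadric.
(c) Symmetries: mirror symmetry z ↦ −z ⇒ only even powers of z; mirror symmetry x ↦ −x ⇒ only even powers of x; the y ↦ −y reflection is a symmetry, so y appears only in even powers.
(d) Checking where it meets the axes: it misses every integer gridline on the x-axis; it misses every integer gridline on the y-axis.
(e) Assembling these constraints gives the stated polynomial.

x^2 + 3*y^2 - 2*z^2 + 1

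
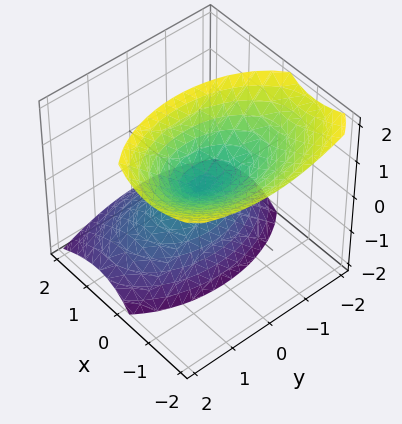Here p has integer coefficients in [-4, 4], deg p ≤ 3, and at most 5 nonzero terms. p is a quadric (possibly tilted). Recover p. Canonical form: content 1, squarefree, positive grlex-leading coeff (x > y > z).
The picture has 2 separate pieces. Treating them together as one polynomial.
deg p = 2. The shape is more complex than any degree-1 surface.
Reading off the gridlines: one x-axis crossing is at x = 0; it meets the y-axis at y = 0 (among the integer gridlines).
Putting this together gives p.

2*x^2 + 2*x*z + y^2 - z^2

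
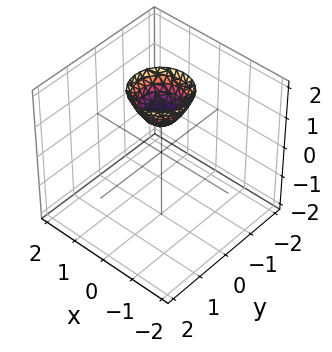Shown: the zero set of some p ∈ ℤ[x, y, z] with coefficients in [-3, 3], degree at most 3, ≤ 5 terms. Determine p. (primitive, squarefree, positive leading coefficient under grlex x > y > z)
3*x^2 + 3*y^2 - 2*z + 2

1. deg p = 2.
2. Symmetries: the z-axis is an axis of rotation, so x and y enter only as x² + y².
3. Checking where it meets the axes: it misses every integer gridline on the x-axis; it crosses the z-axis at the gridline z = 1.
4. Assembling these constraints gives the stated polynomial.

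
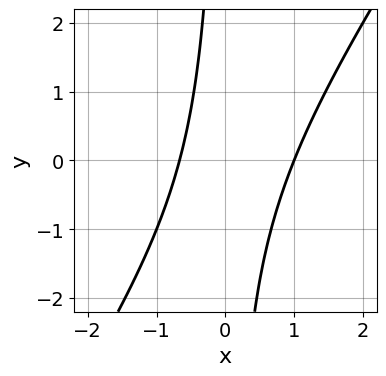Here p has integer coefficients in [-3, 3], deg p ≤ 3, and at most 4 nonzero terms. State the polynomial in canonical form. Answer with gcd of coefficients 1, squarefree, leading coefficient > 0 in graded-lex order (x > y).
3*x^2 - 2*x*y - x - 2

deg p = 2. No degree-1 curve has this shape.
From the visible intercepts: one x-axis crossing is at x = 1; the curve avoids every integer y-axis point in the box.
Matching integer coefficients to the picture gives p.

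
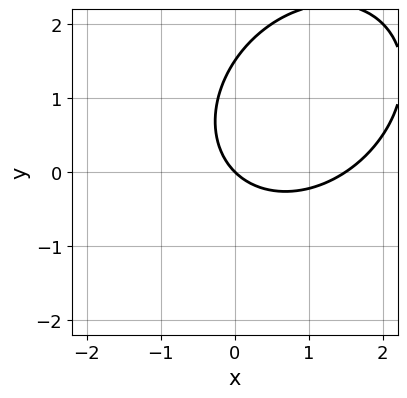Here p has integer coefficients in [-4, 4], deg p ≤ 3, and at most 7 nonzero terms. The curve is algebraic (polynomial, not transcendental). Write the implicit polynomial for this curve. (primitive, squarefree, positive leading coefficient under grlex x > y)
(a) deg p = 2.
(b) Reading off the gridlines: one x-axis crossing is at x = 0; one y-axis crossing is at y = 0.
(c) Solving for integer coefficients yields p as stated.

2*x^2 - x*y + 2*y^2 - 3*x - 3*y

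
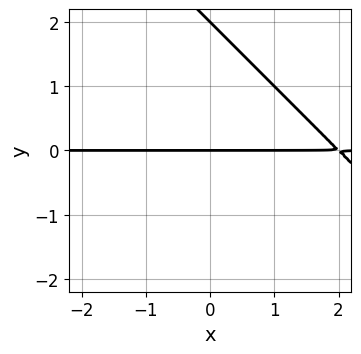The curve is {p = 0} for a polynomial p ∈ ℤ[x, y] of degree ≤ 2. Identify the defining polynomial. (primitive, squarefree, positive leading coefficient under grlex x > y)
1. deg p = 2. No degree-1 curve has this shape.
2. Against the integer gridlines: the y-axis gridline crossings are at y ∈ {0, 2}; every point of the x-axis in the box is on the curve.
3. These observations pin down the coefficients.

x*y + y^2 - 2*y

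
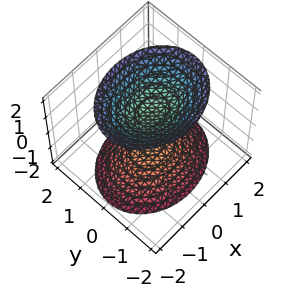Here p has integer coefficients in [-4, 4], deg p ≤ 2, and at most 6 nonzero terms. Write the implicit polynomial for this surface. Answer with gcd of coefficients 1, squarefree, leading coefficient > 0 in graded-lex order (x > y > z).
2*x^2 + 3*y^2 - 2*z^2 + 2

1. I count 2 distinct pieces. Treating them together as one polynomial.
2. Degree: two sheets facing apart; a quadric, so deg p = 2.
3. Symmetries: it's symmetric under x → −x, forcing even powers of x; mirror symmetry z ↦ −z ⇒ only even powers of z; the y ↦ −y reflection is a symmetry, so y appears only in even powers.
4. Checking where it meets the axes: it misses every integer gridline on the x-axis; among the integer gridlines, it crosses the z-axis at z ∈ {-1, 1}.
5. Together with the visible shape, these determine p as stated.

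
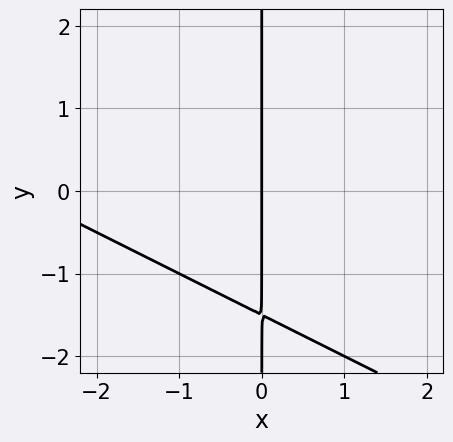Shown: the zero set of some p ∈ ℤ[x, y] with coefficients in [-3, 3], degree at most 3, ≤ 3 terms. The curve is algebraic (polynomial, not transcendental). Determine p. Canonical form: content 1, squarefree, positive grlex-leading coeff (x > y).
The degree is 2 — no degree-1 curve has this shape.
Checking where it meets the axes: every point of the y-axis in the box is on the curve; it crosses the x-axis at the gridline x = 0.
These observations pin down the coefficients.

x^2 + 2*x*y + 3*x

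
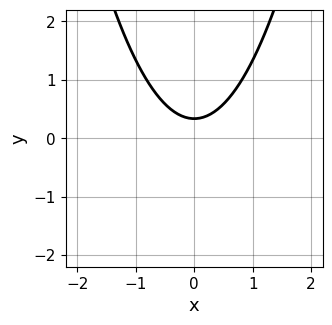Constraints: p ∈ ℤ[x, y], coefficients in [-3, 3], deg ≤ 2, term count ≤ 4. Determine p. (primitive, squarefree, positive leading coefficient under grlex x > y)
First, deg p = 2. A generic line meets the curve in up to 2 points.
Next, symmetries: mirror symmetry x ↦ −x ⇒ only even powers of x.
Next, observable constraints: it misses every integer gridline on the x-axis.
Finally, solving for integer coefficients yields p as stated.

3*x^2 - 3*y + 1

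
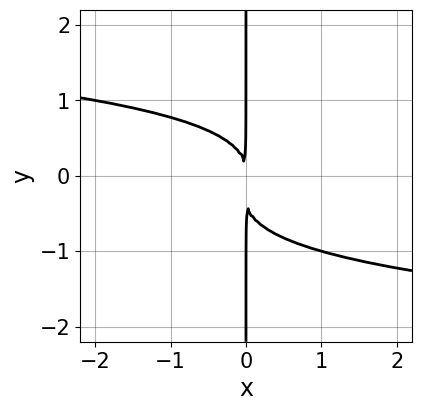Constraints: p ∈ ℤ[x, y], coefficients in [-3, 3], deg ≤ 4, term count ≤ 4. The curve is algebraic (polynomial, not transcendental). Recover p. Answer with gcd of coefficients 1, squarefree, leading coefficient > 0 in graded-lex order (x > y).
(a) The degree is 4 — no degree-3 curve has this shape.
(b) Checking where it meets the axes: every point of the y-axis in the box is on the curve.
(c) Fitting integer coefficients to these (and the overall shape) gives p.

3*x*y^3 + x*y^2 + 2*x^2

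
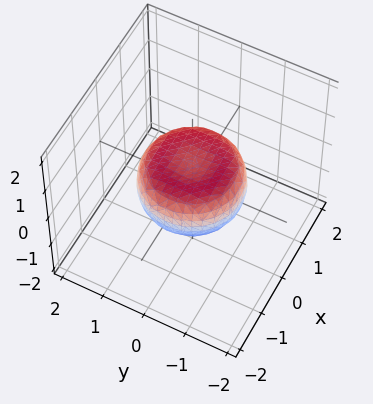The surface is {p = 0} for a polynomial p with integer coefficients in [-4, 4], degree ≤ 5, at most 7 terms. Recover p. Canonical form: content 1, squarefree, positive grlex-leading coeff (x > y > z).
2*x^4 + 4*x^2*y^2 + 2*y^4 - 2*x^2 - 2*y^2 + 3*z^2 - 1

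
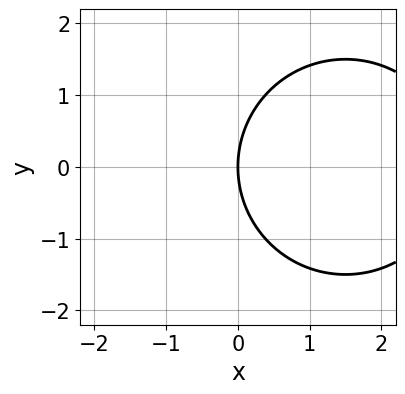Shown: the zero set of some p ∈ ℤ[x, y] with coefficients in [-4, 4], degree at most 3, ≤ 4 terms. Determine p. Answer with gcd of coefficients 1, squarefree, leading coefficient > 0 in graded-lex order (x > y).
(a) deg p = 2. The shape is more complex than any degree-1 curve.
(b) Symmetries: the y ↦ −y reflection is a symmetry, so y appears only in even powers.
(c) Reading off the gridlines: one y-axis crossing is at y = 0; one x-axis crossing is at x = 0.
(d) These observations pin down the coefficients.

x^2 + y^2 - 3*x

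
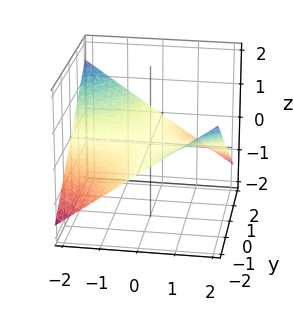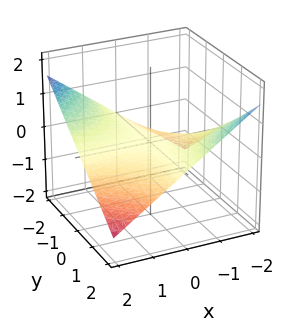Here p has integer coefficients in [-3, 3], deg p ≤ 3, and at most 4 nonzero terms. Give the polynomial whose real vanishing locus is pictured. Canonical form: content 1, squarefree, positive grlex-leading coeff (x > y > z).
1. Degree: a saddle surface; a quadric, so deg p = 2.
2. From the visible intercepts: every point of the y-axis in the box is on the surface; the visible x-axis segment lies entirely on the surface; one z-axis crossing is at z = 0.
3. Together with the visible shape, these determine p as stated.

x*y + 3*z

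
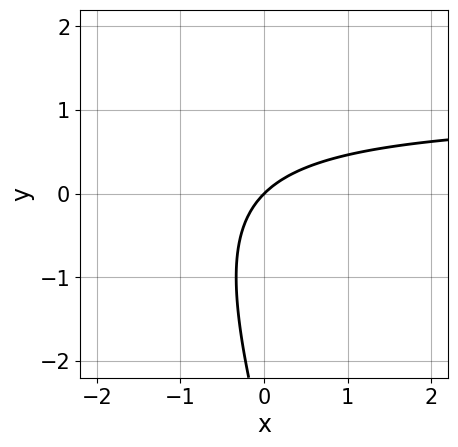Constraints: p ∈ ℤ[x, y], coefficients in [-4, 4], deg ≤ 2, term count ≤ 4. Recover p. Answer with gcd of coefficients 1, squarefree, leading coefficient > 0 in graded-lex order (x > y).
3*x*y + y^2 - 3*x + 3*y

1. The degree is 2 — the shape is more complex than any degree-1 curve.
2. Reading off the gridlines: one x-axis crossing is at x = 0; it crosses the y-axis at the gridline y = 0.
3. Matching integer coefficients to the picture gives p.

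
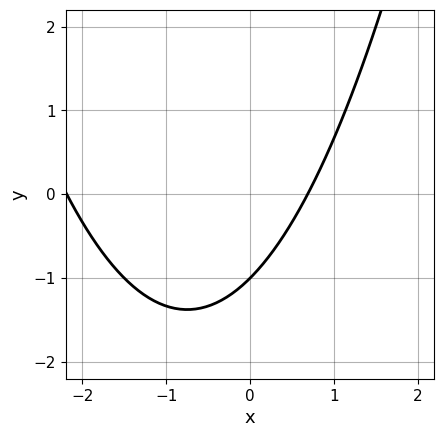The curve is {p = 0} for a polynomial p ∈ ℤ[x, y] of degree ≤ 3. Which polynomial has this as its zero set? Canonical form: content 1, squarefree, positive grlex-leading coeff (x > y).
1. Degree: no degree-1 curve has this shape, so deg p = 2.
2. Observable constraints: one y-axis crossing is at y = -1.
3. Together with the visible shape, these determine p as stated.

2*x^2 + 3*x - 3*y - 3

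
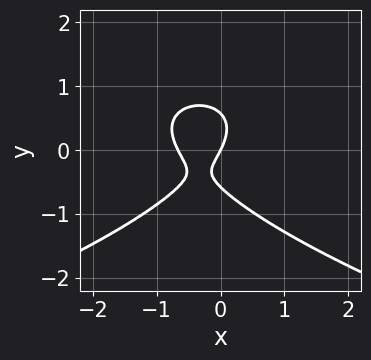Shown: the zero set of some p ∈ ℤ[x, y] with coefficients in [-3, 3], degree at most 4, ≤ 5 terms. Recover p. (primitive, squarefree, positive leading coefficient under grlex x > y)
3*y^3 + 3*x^2 + 2*x - y

The degree is 3 — no degree-2 curve has this shape.
From the axis intercepts and sections: it crosses the x-axis at the gridline x = 0; it crosses the y-axis at the gridline y = 0.
Putting this together gives p.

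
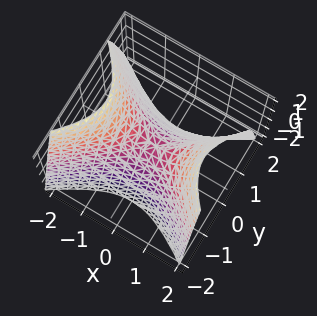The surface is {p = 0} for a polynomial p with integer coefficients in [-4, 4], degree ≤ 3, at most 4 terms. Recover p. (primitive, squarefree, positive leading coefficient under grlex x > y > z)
(a) deg p = 2. A hyperbolic paraboloid; a quadric.
(b) Symmetries: it's symmetric under x → −x, forcing even powers of x; mirror symmetry y ↦ −y ⇒ only even powers of y.
(c) Observable constraints: one x-axis crossing is at x = 0; it crosses the y-axis at the gridline y = 0; one z-axis crossing is at z = 0.
(d) Putting this together gives p.

2*x^2 - 3*y^2 - 2*z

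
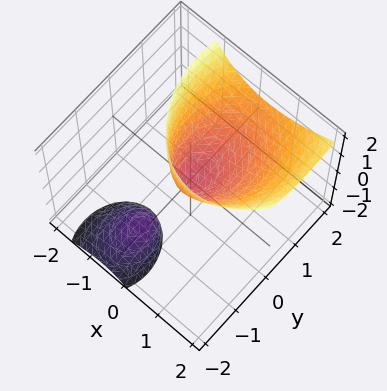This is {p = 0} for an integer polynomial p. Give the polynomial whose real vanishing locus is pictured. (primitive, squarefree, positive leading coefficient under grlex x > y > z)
3*x^2 - 2*x*z + 2*y^2 - 3*y*z - 2*z

There are 2 components. They look like related sheets of one shape, so recover p as a whole.
The degree is 2 — no degree-1 surface has this shape.
From the axis intercepts and sections: it crosses the y-axis at the gridline y = 0; it crosses the z-axis at the gridline z = 0.
Fitting integer coefficients to these (and the overall shape) gives p.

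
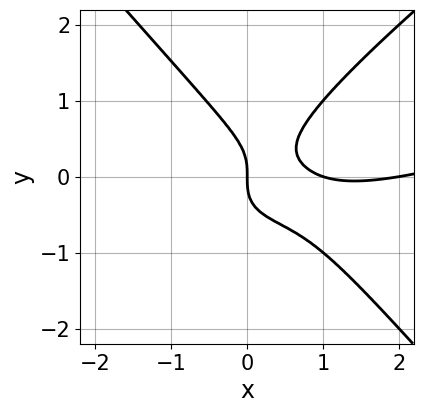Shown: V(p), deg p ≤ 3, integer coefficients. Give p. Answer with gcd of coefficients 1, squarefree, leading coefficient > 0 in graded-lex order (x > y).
x^3 - 3*x^2*y + 3*y^3 - 3*x^2 + 2*x

The degree is 3 — a generic line meets the curve in up to 3 points.
Observable constraints: it crosses the y-axis at the gridline y = 0; among the integer gridlines, it crosses the x-axis at x ∈ {0, 1, 2}.
Putting this together gives p.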